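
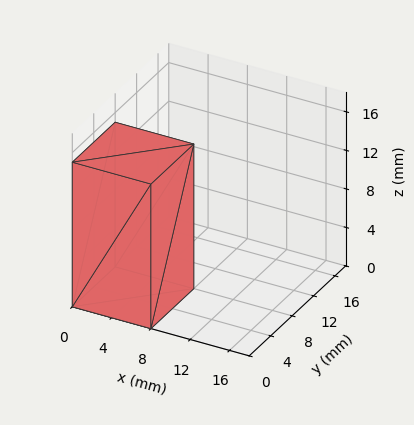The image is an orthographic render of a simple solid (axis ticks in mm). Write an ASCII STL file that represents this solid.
Reading the render: the shape is a rectangular box, roughly 8 × 8 mm footprint and 15 mm tall (dimensions read to the nearest mm from the axis ticks). For the STL, each face is triangulated and given an outward normal.

solid part
  facet normal 0.0000 0.0000 -1.0000
    outer loop
      vertex 8.0 8.0 0.0
      vertex 8.0 0.0 0.0
      vertex 0.0 0.0 0.0
    endloop
  endfacet
  facet normal 0.0000 0.0000 -1.0000
    outer loop
      vertex 0.0 8.0 0.0
      vertex 8.0 8.0 0.0
      vertex 0.0 0.0 0.0
    endloop
  endfacet
  facet normal 0.0000 0.0000 1.0000
    outer loop
      vertex 0.0 0.0 15.0
      vertex 8.0 0.0 15.0
      vertex 8.0 8.0 15.0
    endloop
  endfacet
  facet normal 0.0000 0.0000 1.0000
    outer loop
      vertex 0.0 0.0 15.0
      vertex 8.0 8.0 15.0
      vertex 0.0 8.0 15.0
    endloop
  endfacet
  facet normal 0.0000 -1.0000 0.0000
    outer loop
      vertex 0.0 0.0 0.0
      vertex 8.0 0.0 0.0
      vertex 8.0 0.0 15.0
    endloop
  endfacet
  facet normal 0.0000 -1.0000 0.0000
    outer loop
      vertex 0.0 0.0 0.0
      vertex 8.0 0.0 15.0
      vertex 0.0 0.0 15.0
    endloop
  endfacet
  facet normal 0.0000 1.0000 0.0000
    outer loop
      vertex 8.0 8.0 15.0
      vertex 8.0 8.0 0.0
      vertex 0.0 8.0 0.0
    endloop
  endfacet
  facet normal 0.0000 1.0000 0.0000
    outer loop
      vertex 0.0 8.0 15.0
      vertex 8.0 8.0 15.0
      vertex 0.0 8.0 0.0
    endloop
  endfacet
  facet normal -1.0000 0.0000 0.0000
    outer loop
      vertex 0.0 8.0 15.0
      vertex 0.0 8.0 0.0
      vertex 0.0 0.0 0.0
    endloop
  endfacet
  facet normal -1.0000 0.0000 0.0000
    outer loop
      vertex 0.0 0.0 15.0
      vertex 0.0 8.0 15.0
      vertex 0.0 0.0 0.0
    endloop
  endfacet
  facet normal 1.0000 0.0000 0.0000
    outer loop
      vertex 8.0 0.0 0.0
      vertex 8.0 8.0 0.0
      vertex 8.0 8.0 15.0
    endloop
  endfacet
  facet normal 1.0000 0.0000 0.0000
    outer loop
      vertex 8.0 0.0 0.0
      vertex 8.0 8.0 15.0
      vertex 8.0 0.0 15.0
    endloop
  endfacet
endsolid part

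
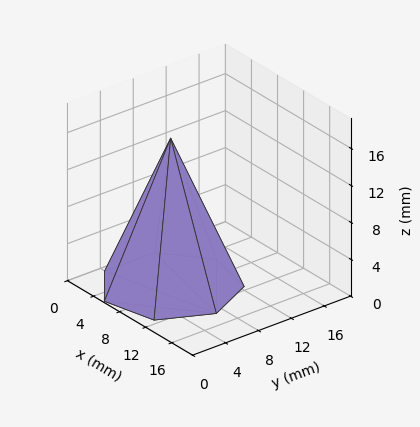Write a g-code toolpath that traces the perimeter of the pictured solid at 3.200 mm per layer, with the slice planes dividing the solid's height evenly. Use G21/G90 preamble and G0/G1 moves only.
Reading the render: the shape is a regular 7-sided pyramid, base circumscribed radius ≈ 7 mm, apex at z ≈ 16 mm (dimensions read to the nearest mm from the axis ticks). For the g-code, the solid's height is divided into equal slices at the stated Δz and each level perimeter traced with G1 moves after a G0 lift.

; perimeter-only toolpath
G21 ; units = mm
G90 ; absolute positioning
G28 ; home
; layer 1
G0 Z3.200
G0 X12.600 Y7.000
G1 X10.491 Y11.378
G1 X5.754 Y12.459
G1 X1.954 Y9.430
G1 X1.954 Y4.570
G1 X5.754 Y1.541
G1 X10.491 Y2.622
G1 X12.600 Y7.000
; layer 2
G0 Z6.400
G0 X11.200 Y7.000
G1 X9.618 Y10.284
G1 X6.065 Y11.094
G1 X3.216 Y8.822
G1 X3.216 Y5.178
G1 X6.065 Y2.906
G1 X9.618 Y3.716
G1 X11.200 Y7.000
; layer 3
G0 Z9.600
G0 X9.800 Y7.000
G1 X8.746 Y9.189
G1 X6.377 Y9.730
G1 X4.477 Y8.215
G1 X4.477 Y5.785
G1 X6.377 Y4.270
G1 X8.746 Y4.811
G1 X9.800 Y7.000
; layer 4
G0 Z12.800
G0 X8.400 Y7.000
G1 X7.873 Y8.095
G1 X6.688 Y8.365
G1 X5.739 Y7.607
G1 X5.739 Y6.393
G1 X6.688 Y5.635
G1 X7.873 Y5.905
G1 X8.400 Y7.000
M2 ; end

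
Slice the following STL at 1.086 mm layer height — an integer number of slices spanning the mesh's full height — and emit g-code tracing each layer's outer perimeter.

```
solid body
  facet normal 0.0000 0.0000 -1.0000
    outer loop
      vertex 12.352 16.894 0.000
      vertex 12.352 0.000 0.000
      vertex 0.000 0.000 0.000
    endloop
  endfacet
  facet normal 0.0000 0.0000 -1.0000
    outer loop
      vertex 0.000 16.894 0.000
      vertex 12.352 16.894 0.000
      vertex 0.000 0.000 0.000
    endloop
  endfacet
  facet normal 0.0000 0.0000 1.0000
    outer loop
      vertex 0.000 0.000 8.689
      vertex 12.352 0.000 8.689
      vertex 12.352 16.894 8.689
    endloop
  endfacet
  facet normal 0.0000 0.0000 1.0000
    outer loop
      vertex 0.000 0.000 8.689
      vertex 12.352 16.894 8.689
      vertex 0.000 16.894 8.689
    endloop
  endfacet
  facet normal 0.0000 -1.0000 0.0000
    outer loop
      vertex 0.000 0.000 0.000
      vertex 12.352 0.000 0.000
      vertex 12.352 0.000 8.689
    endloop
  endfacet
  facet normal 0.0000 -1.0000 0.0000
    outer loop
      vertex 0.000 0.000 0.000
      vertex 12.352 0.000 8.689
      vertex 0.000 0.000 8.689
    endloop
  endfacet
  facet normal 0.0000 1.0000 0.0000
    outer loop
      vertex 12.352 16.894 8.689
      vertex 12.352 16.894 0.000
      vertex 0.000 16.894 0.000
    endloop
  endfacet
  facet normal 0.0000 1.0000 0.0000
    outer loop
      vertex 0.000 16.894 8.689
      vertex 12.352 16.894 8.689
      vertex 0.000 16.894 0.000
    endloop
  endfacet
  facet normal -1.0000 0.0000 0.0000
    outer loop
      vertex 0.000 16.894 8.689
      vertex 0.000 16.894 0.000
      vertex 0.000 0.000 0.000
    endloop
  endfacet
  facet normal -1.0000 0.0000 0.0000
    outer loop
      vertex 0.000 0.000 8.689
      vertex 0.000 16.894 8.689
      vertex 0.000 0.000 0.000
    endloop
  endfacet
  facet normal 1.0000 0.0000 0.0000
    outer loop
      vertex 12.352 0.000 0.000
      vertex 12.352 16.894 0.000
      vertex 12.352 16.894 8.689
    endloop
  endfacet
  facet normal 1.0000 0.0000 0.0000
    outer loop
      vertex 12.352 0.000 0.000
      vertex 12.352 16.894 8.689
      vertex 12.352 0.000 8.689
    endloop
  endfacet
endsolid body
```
; perimeter-only toolpath
G21 ; units = mm
G90 ; absolute positioning
G28 ; home
; layer 1
G0 Z1.086
G0 X0.000 Y0.000
G1 X12.352 Y0.000
G1 X12.352 Y16.894
G1 X0.000 Y16.894
G1 X0.000 Y0.000
; layer 2
G0 Z2.172
G0 X0.000 Y0.000
G1 X12.352 Y0.000
G1 X12.352 Y16.894
G1 X0.000 Y16.894
G1 X0.000 Y0.000
; layer 3
G0 Z3.258
G0 X0.000 Y0.000
G1 X12.352 Y0.000
G1 X12.352 Y16.894
G1 X0.000 Y16.894
G1 X0.000 Y0.000
; layer 4
G0 Z4.345
G0 X0.000 Y0.000
G1 X12.352 Y0.000
G1 X12.352 Y16.894
G1 X0.000 Y16.894
G1 X0.000 Y0.000
; layer 5
G0 Z5.431
G0 X0.000 Y0.000
G1 X12.352 Y0.000
G1 X12.352 Y16.894
G1 X0.000 Y16.894
G1 X0.000 Y0.000
; layer 6
G0 Z6.517
G0 X0.000 Y0.000
G1 X12.352 Y0.000
G1 X12.352 Y16.894
G1 X0.000 Y16.894
G1 X0.000 Y0.000
; layer 7
G0 Z7.603
G0 X0.000 Y0.000
G1 X12.352 Y0.000
G1 X12.352 Y16.894
G1 X0.000 Y16.894
G1 X0.000 Y0.000
; layer 8
G0 Z8.689
G0 X0.000 Y0.000
G1 X12.352 Y0.000
G1 X12.352 Y16.894
G1 X0.000 Y16.894
G1 X0.000 Y0.000
M2 ; end

The solid is a rectangular box, roughly 12.4 × 16.9 mm footprint and 8.69 mm tall. Slicing at Δz = 1.086 mm — 8 equal slices spanning the solid's height, so layer i sits at z = i·h/8 — gives 8 non-empty perimeters. Each is a 4-segment closed polygon; G0 lifts to the layer z and rapids to the start vertex, then G1 traces the edges.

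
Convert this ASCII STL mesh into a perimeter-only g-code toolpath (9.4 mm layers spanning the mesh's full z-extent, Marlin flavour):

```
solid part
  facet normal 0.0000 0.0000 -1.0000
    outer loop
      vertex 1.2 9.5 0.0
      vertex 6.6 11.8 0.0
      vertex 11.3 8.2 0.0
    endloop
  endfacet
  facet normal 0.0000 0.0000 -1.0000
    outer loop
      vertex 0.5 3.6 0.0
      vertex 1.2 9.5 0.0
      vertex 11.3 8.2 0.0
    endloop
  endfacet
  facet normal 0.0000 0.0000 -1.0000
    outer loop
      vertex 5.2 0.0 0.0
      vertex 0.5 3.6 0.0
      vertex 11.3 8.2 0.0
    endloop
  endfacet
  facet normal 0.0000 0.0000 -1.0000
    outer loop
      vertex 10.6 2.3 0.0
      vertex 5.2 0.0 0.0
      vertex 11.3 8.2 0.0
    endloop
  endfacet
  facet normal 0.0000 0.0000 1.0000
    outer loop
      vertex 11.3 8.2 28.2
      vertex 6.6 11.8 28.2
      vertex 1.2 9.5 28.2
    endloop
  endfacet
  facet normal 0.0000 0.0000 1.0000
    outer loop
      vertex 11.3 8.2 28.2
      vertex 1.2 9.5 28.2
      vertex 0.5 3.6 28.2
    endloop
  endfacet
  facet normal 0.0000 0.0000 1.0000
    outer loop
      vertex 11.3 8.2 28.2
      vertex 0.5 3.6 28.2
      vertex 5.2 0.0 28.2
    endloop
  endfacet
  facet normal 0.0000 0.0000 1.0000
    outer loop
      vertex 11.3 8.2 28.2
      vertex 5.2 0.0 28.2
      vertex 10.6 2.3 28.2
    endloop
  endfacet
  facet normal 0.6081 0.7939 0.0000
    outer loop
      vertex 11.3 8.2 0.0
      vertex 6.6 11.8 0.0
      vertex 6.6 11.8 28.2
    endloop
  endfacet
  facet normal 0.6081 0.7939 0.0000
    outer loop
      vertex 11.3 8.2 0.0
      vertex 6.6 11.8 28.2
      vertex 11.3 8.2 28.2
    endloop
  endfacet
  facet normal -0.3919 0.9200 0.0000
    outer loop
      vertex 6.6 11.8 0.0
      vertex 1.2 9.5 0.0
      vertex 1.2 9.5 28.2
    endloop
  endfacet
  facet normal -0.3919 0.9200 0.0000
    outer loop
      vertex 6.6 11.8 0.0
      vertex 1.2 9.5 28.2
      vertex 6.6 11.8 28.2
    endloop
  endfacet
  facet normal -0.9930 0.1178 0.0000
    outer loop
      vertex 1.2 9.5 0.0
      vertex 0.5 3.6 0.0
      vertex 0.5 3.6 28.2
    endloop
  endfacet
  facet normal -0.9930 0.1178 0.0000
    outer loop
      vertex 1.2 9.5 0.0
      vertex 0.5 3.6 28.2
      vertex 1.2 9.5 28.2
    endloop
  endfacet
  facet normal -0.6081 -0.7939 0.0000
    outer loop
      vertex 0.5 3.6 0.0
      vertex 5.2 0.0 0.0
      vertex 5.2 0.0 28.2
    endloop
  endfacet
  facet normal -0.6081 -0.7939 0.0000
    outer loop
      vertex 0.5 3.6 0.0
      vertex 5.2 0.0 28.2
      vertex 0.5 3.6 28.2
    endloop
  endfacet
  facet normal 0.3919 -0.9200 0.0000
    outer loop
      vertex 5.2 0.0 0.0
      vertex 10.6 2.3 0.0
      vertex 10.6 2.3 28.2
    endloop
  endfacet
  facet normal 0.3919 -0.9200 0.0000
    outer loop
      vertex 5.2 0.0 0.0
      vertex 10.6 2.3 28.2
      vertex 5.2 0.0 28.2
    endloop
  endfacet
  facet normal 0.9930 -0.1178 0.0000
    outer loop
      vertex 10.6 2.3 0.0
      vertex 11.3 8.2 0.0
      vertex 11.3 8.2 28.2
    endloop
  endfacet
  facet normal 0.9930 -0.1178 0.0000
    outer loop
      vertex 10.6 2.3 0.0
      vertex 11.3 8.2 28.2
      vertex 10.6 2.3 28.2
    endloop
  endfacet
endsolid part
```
; perimeter-only toolpath
G21 ; units = mm
G90 ; absolute positioning
G28 ; home
; layer 1
G0 Z9.4
G0 X11.3 Y8.2
G1 X6.6 Y11.8
G1 X1.2 Y9.5
G1 X0.5 Y3.6
G1 X5.2 Y0.0
G1 X10.6 Y2.3
G1 X11.3 Y8.2
; layer 2
G0 Z18.8
G0 X11.3 Y8.2
G1 X6.6 Y11.8
G1 X1.2 Y9.5
G1 X0.5 Y3.6
G1 X5.2 Y0.0
G1 X10.6 Y2.3
G1 X11.3 Y8.2
; layer 3
G0 Z28.2
G0 X11.3 Y8.2
G1 X6.6 Y11.8
G1 X1.2 Y9.5
G1 X0.5 Y3.6
G1 X5.2 Y0.0
G1 X10.6 Y2.3
G1 X11.3 Y8.2
M2 ; end

The solid is a regular 6-sided prism (a cylinder approximated with 6 flat sides), circumscribed radius ≈ 5.9 mm, height ≈ 28.2 mm. Slicing at Δz = 9.4 mm — 3 equal slices spanning the solid's height, so layer i sits at z = i·h/3 — gives 3 non-empty perimeters. Each is a 6-segment closed polygon; G0 lifts to the layer z and rapids to the start vertex, then G1 traces the edges.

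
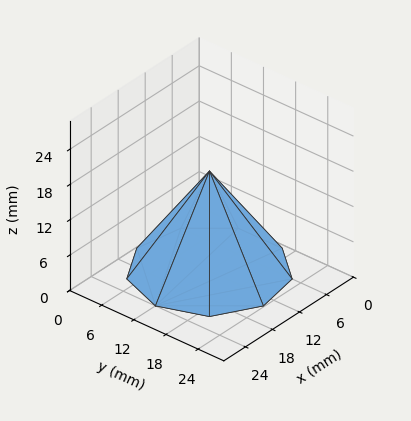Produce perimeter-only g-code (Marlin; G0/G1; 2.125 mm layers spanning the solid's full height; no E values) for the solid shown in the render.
Reading the render: the shape is a regular 9-sided pyramid, base circumscribed radius ≈ 12 mm, apex at z ≈ 17 mm (dimensions read to the nearest mm from the axis ticks). For the g-code, the solid's height is divided into equal slices at the stated Δz and each level perimeter traced with G1 moves after a G0 lift.

; perimeter-only toolpath
G21 ; units = mm
G90 ; absolute positioning
G28 ; home
; layer 1
G0 Z2.125
G0 X22.500 Y12.000
G1 X20.044 Y18.749
G1 X13.823 Y22.341
G1 X6.750 Y21.093
G1 X2.133 Y15.591
G1 X2.133 Y8.409
G1 X6.750 Y2.907
G1 X13.823 Y1.659
G1 X20.044 Y5.251
G1 X22.500 Y12.000
; layer 2
G0 Z4.250
G0 X21.000 Y12.000
G1 X18.895 Y17.785
G1 X13.563 Y20.864
G1 X7.500 Y19.794
G1 X3.543 Y15.078
G1 X3.543 Y8.922
G1 X7.500 Y4.206
G1 X13.563 Y3.136
G1 X18.895 Y6.215
G1 X21.000 Y12.000
; layer 3
G0 Z6.375
G0 X19.500 Y12.000
G1 X17.746 Y16.821
G1 X13.303 Y19.386
G1 X8.250 Y18.495
G1 X4.952 Y14.565
G1 X4.952 Y9.435
G1 X8.250 Y5.505
G1 X13.303 Y4.614
G1 X17.746 Y7.179
G1 X19.500 Y12.000
; layer 4
G0 Z8.500
G0 X18.000 Y12.000
G1 X16.596 Y15.857
G1 X13.042 Y17.909
G1 X9.000 Y17.196
G1 X6.362 Y14.052
G1 X6.362 Y9.948
G1 X9.000 Y6.804
G1 X13.042 Y6.091
G1 X16.596 Y8.143
G1 X18.000 Y12.000
; layer 5
G0 Z10.625
G0 X16.500 Y12.000
G1 X15.447 Y14.892
G1 X12.781 Y16.432
G1 X9.750 Y15.897
G1 X7.771 Y13.539
G1 X7.771 Y10.461
G1 X9.750 Y8.103
G1 X12.781 Y7.568
G1 X15.447 Y9.108
G1 X16.500 Y12.000
; layer 6
G0 Z12.750
G0 X15.000 Y12.000
G1 X14.298 Y13.928
G1 X12.521 Y14.954
G1 X10.500 Y14.598
G1 X9.181 Y13.026
G1 X9.181 Y10.974
G1 X10.500 Y9.402
G1 X12.521 Y9.046
G1 X14.298 Y10.072
G1 X15.000 Y12.000
; layer 7
G0 Z14.875
G0 X13.500 Y12.000
G1 X13.149 Y12.964
G1 X12.261 Y13.477
G1 X11.250 Y13.299
G1 X10.591 Y12.513
G1 X10.591 Y11.487
G1 X11.250 Y10.701
G1 X12.261 Y10.523
G1 X13.149 Y11.036
G1 X13.500 Y12.000
M2 ; end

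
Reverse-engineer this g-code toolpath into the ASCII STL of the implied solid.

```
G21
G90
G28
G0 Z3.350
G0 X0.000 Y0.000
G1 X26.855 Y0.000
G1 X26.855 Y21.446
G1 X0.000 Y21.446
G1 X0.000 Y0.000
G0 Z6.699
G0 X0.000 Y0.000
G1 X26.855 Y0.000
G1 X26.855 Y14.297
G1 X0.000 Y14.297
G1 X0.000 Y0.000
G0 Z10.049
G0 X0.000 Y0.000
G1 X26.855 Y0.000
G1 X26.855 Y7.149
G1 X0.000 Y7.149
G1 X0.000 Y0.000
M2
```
solid part
  facet normal 0.0000 0.0000 -1.0000
    outer loop
      vertex 26.855 28.594 0.000
      vertex 26.855 0.000 0.000
      vertex 0.000 0.000 0.000
    endloop
  endfacet
  facet normal 0.0000 0.0000 -1.0000
    outer loop
      vertex 0.000 28.594 0.000
      vertex 26.855 28.594 0.000
      vertex 0.000 0.000 0.000
    endloop
  endfacet
  facet normal 0.0000 -1.0000 0.0000
    outer loop
      vertex 0.000 0.000 0.000
      vertex 26.855 0.000 0.000
      vertex 26.855 0.000 13.399
    endloop
  endfacet
  facet normal 0.0000 -1.0000 0.0000
    outer loop
      vertex 0.000 0.000 0.000
      vertex 26.855 0.000 13.399
      vertex 0.000 0.000 13.399
    endloop
  endfacet
  facet normal 0.0000 0.4243 0.9055
    outer loop
      vertex 0.000 0.000 13.399
      vertex 26.855 0.000 13.399
      vertex 26.855 28.594 0.000
    endloop
  endfacet
  facet normal 0.0000 0.4243 0.9055
    outer loop
      vertex 0.000 0.000 13.399
      vertex 26.855 28.594 0.000
      vertex 0.000 28.594 0.000
    endloop
  endfacet
  facet normal -1.0000 0.0000 0.0000
    outer loop
      vertex 0.000 0.000 13.399
      vertex 0.000 28.594 0.000
      vertex 0.000 0.000 0.000
    endloop
  endfacet
  facet normal 1.0000 0.0000 0.0000
    outer loop
      vertex 26.855 0.000 0.000
      vertex 26.855 28.594 0.000
      vertex 26.855 0.000 13.399
    endloop
  endfacet
endsolid part

The G0 Z moves step by Δz≈3.350 mm. The G1 loops shrink linearly with z, so the solid tapers from its base footprint up to z≈13.4. Closing with a flat bottom cap and the tapered top and triangulating gives 8 facets — a wedge (ramp): 26.9 × 28.6 mm base, rising to 13.4 mm along the y=0 edge and sloping linearly to z=0 at y=28.6.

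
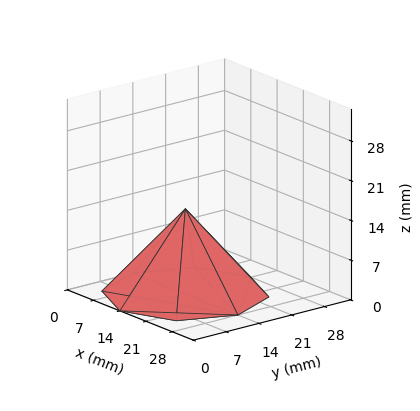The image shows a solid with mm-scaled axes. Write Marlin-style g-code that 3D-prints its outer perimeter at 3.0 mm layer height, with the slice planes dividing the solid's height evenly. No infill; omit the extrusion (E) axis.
Reading the render: the shape is a regular 8-sided pyramid, base circumscribed radius ≈ 14 mm, apex at z ≈ 15 mm (dimensions read to the nearest mm from the axis ticks). For the g-code, the solid's height is divided into equal slices at the stated Δz and each level perimeter traced with G1 moves after a G0 lift.

; perimeter-only toolpath
G21 ; units = mm
G90 ; absolute positioning
G28 ; home
; layer 1
G0 Z3.0
G0 X25.2 Y14.0
G1 X21.9 Y21.9
G1 X14.0 Y25.2
G1 X6.1 Y21.9
G1 X2.8 Y14.0
G1 X6.1 Y6.1
G1 X14.0 Y2.8
G1 X21.9 Y6.1
G1 X25.2 Y14.0
; layer 2
G0 Z6.0
G0 X22.4 Y14.0
G1 X19.9 Y19.9
G1 X14.0 Y22.4
G1 X8.1 Y19.9
G1 X5.6 Y14.0
G1 X8.1 Y8.1
G1 X14.0 Y5.6
G1 X19.9 Y8.1
G1 X22.4 Y14.0
; layer 3
G0 Z9.0
G0 X19.6 Y14.0
G1 X18.0 Y18.0
G1 X14.0 Y19.6
G1 X10.0 Y18.0
G1 X8.4 Y14.0
G1 X10.0 Y10.0
G1 X14.0 Y8.4
G1 X18.0 Y10.0
G1 X19.6 Y14.0
; layer 4
G0 Z12.0
G0 X16.8 Y14.0
G1 X16.0 Y16.0
G1 X14.0 Y16.8
G1 X12.0 Y16.0
G1 X11.2 Y14.0
G1 X12.0 Y12.0
G1 X14.0 Y11.2
G1 X16.0 Y12.0
G1 X16.8 Y14.0
M2 ; end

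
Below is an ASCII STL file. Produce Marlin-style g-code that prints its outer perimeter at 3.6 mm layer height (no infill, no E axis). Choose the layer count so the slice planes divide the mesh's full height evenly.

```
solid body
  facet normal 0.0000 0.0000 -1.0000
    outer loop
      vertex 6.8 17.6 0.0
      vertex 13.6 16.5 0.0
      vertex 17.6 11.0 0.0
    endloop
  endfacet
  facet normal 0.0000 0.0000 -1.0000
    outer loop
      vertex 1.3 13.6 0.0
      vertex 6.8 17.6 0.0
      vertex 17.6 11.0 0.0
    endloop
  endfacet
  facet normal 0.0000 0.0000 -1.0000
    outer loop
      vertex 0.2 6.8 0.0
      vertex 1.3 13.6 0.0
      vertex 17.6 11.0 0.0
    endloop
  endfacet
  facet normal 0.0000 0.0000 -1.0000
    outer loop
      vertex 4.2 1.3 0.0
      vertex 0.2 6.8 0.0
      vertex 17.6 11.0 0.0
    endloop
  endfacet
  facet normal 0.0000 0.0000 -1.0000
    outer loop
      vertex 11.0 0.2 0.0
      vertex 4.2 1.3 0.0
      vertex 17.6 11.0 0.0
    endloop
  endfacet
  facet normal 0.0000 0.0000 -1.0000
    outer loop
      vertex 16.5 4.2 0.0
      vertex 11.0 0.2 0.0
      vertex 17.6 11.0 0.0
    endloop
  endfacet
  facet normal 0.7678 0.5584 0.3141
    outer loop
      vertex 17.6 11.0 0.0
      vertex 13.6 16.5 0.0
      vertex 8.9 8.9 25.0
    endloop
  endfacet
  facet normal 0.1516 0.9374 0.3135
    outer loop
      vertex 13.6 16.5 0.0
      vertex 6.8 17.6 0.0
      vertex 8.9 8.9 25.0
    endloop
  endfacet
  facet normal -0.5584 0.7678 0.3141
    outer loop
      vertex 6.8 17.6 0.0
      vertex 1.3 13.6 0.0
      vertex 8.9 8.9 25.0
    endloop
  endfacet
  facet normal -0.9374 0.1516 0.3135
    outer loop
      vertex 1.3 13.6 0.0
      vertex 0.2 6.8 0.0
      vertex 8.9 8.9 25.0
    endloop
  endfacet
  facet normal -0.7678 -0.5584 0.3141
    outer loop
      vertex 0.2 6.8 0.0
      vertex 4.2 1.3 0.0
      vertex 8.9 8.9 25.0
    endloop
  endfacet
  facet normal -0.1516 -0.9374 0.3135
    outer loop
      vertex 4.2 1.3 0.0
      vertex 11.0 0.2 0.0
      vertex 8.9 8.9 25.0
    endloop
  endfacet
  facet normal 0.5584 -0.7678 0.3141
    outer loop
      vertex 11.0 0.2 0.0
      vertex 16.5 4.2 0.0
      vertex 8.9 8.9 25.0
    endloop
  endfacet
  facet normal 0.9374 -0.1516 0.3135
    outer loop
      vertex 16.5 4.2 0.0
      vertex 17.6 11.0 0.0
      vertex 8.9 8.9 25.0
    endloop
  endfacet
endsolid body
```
; perimeter-only toolpath
G21 ; units = mm
G90 ; absolute positioning
G28 ; home
; layer 1
G0 Z3.6
G0 X16.4 Y10.7
G1 X12.9 Y15.4
G1 X7.1 Y16.4
G1 X2.4 Y12.9
G1 X1.4 Y7.1
G1 X4.9 Y2.4
G1 X10.7 Y1.4
G1 X15.4 Y4.9
G1 X16.4 Y10.7
; layer 2
G0 Z7.1
G0 X15.1 Y10.4
G1 X12.3 Y14.3
G1 X7.4 Y15.1
G1 X3.5 Y12.3
G1 X2.7 Y7.4
G1 X5.5 Y3.5
G1 X10.4 Y2.7
G1 X14.3 Y5.5
G1 X15.1 Y10.4
; layer 3
G0 Z10.7
G0 X13.9 Y10.1
G1 X11.6 Y13.2
G1 X7.7 Y13.9
G1 X4.6 Y11.6
G1 X3.9 Y7.7
G1 X6.2 Y4.6
G1 X10.1 Y3.9
G1 X13.2 Y6.2
G1 X13.9 Y10.1
; layer 4
G0 Z14.3
G0 X12.6 Y9.8
G1 X10.9 Y12.2
G1 X8.0 Y12.6
G1 X5.6 Y10.9
G1 X5.2 Y8.0
G1 X6.9 Y5.6
G1 X9.8 Y5.2
G1 X12.2 Y6.9
G1 X12.6 Y9.8
; layer 5
G0 Z17.9
G0 X11.4 Y9.5
G1 X10.2 Y11.1
G1 X8.3 Y11.4
G1 X6.7 Y10.2
G1 X6.4 Y8.3
G1 X7.6 Y6.7
G1 X9.5 Y6.4
G1 X11.1 Y7.6
G1 X11.4 Y9.5
; layer 6
G0 Z21.4
G0 X10.1 Y9.2
G1 X9.6 Y10.0
G1 X8.6 Y10.1
G1 X7.8 Y9.6
G1 X7.7 Y8.6
G1 X8.2 Y7.8
G1 X9.2 Y7.7
G1 X10.0 Y8.2
G1 X10.1 Y9.2
M2 ; end

The solid is a regular 8-sided pyramid, base circumscribed radius ≈ 8.9 mm, apex at z ≈ 25 mm. Slicing at Δz = 3.6 mm — 7 equal slices spanning the solid's height, so layer i sits at z = i·h/7 — gives 6 non-empty perimeters. Each is a 8-segment closed polygon; G0 lifts to the layer z and rapids to the start vertex, then G1 traces the edges. The cross-section shrinks linearly with z (the slice at the apex is degenerate and omitted).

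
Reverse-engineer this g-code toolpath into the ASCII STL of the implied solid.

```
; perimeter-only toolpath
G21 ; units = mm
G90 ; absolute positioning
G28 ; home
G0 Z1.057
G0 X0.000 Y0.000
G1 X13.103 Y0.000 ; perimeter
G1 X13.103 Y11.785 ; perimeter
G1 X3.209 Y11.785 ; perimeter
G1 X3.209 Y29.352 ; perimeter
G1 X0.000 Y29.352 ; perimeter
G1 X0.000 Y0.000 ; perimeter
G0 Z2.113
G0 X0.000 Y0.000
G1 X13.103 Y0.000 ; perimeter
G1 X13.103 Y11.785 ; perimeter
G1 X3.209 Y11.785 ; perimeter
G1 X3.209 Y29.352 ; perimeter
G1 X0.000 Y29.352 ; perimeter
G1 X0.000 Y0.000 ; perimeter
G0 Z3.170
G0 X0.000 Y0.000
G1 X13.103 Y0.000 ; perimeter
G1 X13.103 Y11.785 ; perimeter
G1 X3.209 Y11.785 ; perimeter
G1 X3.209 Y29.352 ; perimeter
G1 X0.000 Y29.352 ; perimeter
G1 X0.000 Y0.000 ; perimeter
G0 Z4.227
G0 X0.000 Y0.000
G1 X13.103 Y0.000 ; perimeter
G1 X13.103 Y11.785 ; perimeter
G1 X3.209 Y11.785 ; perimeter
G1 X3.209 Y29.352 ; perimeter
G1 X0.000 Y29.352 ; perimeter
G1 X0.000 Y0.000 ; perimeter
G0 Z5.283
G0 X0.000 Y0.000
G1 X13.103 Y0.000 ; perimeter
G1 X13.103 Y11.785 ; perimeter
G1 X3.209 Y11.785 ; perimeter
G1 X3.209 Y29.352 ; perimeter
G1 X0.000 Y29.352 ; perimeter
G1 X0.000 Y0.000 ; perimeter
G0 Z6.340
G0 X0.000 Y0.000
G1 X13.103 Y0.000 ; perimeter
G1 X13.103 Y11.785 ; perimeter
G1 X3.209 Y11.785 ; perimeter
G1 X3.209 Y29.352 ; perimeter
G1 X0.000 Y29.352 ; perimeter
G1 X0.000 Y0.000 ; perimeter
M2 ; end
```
solid part
  facet normal 0.0000 0.0000 -1.0000
    outer loop
      vertex 13.103 11.785 0.000
      vertex 13.103 0.000 0.000
      vertex 0.000 0.000 0.000
    endloop
  endfacet
  facet normal 0.0000 0.0000 -1.0000
    outer loop
      vertex 3.209 11.785 0.000
      vertex 13.103 11.785 0.000
      vertex 0.000 0.000 0.000
    endloop
  endfacet
  facet normal 0.0000 0.0000 -1.0000
    outer loop
      vertex 3.209 29.352 0.000
      vertex 3.209 11.785 0.000
      vertex 0.000 0.000 0.000
    endloop
  endfacet
  facet normal 0.0000 0.0000 -1.0000
    outer loop
      vertex 0.000 29.352 0.000
      vertex 3.209 29.352 0.000
      vertex 0.000 0.000 0.000
    endloop
  endfacet
  facet normal 0.0000 0.0000 1.0000
    outer loop
      vertex 0.000 0.000 6.340
      vertex 13.103 0.000 6.340
      vertex 13.103 11.785 6.340
    endloop
  endfacet
  facet normal 0.0000 0.0000 1.0000
    outer loop
      vertex 0.000 0.000 6.340
      vertex 13.103 11.785 6.340
      vertex 3.209 11.785 6.340
    endloop
  endfacet
  facet normal 0.0000 0.0000 1.0000
    outer loop
      vertex 0.000 0.000 6.340
      vertex 3.209 11.785 6.340
      vertex 3.209 29.352 6.340
    endloop
  endfacet
  facet normal 0.0000 0.0000 1.0000
    outer loop
      vertex 0.000 0.000 6.340
      vertex 3.209 29.352 6.340
      vertex 0.000 29.352 6.340
    endloop
  endfacet
  facet normal 0.0000 -1.0000 0.0000
    outer loop
      vertex 0.000 0.000 0.000
      vertex 13.103 0.000 0.000
      vertex 13.103 0.000 6.340
    endloop
  endfacet
  facet normal 0.0000 -1.0000 0.0000
    outer loop
      vertex 0.000 0.000 0.000
      vertex 13.103 0.000 6.340
      vertex 0.000 0.000 6.340
    endloop
  endfacet
  facet normal 1.0000 0.0000 0.0000
    outer loop
      vertex 13.103 0.000 0.000
      vertex 13.103 11.785 0.000
      vertex 13.103 11.785 6.340
    endloop
  endfacet
  facet normal 1.0000 0.0000 0.0000
    outer loop
      vertex 13.103 0.000 0.000
      vertex 13.103 11.785 6.340
      vertex 13.103 0.000 6.340
    endloop
  endfacet
  facet normal 0.0000 1.0000 0.0000
    outer loop
      vertex 13.103 11.785 0.000
      vertex 3.209 11.785 0.000
      vertex 3.209 11.785 6.340
    endloop
  endfacet
  facet normal 0.0000 1.0000 0.0000
    outer loop
      vertex 13.103 11.785 0.000
      vertex 3.209 11.785 6.340
      vertex 13.103 11.785 6.340
    endloop
  endfacet
  facet normal 1.0000 0.0000 0.0000
    outer loop
      vertex 3.209 11.785 0.000
      vertex 3.209 29.352 0.000
      vertex 3.209 29.352 6.340
    endloop
  endfacet
  facet normal 1.0000 0.0000 0.0000
    outer loop
      vertex 3.209 11.785 0.000
      vertex 3.209 29.352 6.340
      vertex 3.209 11.785 6.340
    endloop
  endfacet
  facet normal 0.0000 1.0000 0.0000
    outer loop
      vertex 3.209 29.352 0.000
      vertex 0.000 29.352 0.000
      vertex 0.000 29.352 6.340
    endloop
  endfacet
  facet normal 0.0000 1.0000 0.0000
    outer loop
      vertex 3.209 29.352 0.000
      vertex 0.000 29.352 6.340
      vertex 3.209 29.352 6.340
    endloop
  endfacet
  facet normal -1.0000 0.0000 0.0000
    outer loop
      vertex 0.000 29.352 0.000
      vertex 0.000 0.000 0.000
      vertex 0.000 0.000 6.340
    endloop
  endfacet
  facet normal -1.0000 0.0000 0.0000
    outer loop
      vertex 0.000 29.352 0.000
      vertex 0.000 0.000 6.340
      vertex 0.000 29.352 6.340
    endloop
  endfacet
endsolid part

The G0 Z moves step by Δz≈1.057 mm. Every layer's G1 loop is the same polygon, so the solid is a straight extrusion of it from z=0 to z≈6.34. Closing with flat bottom and top caps and triangulating gives 20 facets — an L-shaped prism: outer 13.1 × 29.4 mm, arm thicknesses ≈ 11.8 mm (horizontal) and 3.21 mm (vertical), extruded 6.34 mm in z.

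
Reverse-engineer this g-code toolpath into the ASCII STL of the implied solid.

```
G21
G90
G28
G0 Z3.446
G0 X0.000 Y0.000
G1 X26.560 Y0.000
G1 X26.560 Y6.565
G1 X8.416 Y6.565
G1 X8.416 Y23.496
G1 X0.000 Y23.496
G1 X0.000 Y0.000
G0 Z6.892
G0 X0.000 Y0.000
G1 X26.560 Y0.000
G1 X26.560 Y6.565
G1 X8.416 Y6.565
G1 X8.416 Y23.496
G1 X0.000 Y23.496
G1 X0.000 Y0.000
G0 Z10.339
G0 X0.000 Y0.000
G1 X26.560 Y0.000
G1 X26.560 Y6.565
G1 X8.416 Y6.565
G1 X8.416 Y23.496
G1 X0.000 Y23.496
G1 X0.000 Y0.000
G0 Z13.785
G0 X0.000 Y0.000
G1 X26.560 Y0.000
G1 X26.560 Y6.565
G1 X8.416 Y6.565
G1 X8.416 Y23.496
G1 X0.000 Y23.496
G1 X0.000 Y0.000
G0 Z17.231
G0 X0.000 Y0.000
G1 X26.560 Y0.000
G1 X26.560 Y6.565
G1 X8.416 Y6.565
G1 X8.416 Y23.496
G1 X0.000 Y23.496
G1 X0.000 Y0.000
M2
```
solid part
  facet normal 0.0000 0.0000 -1.0000
    outer loop
      vertex 26.560 6.565 0.000
      vertex 26.560 0.000 0.000
      vertex 0.000 0.000 0.000
    endloop
  endfacet
  facet normal 0.0000 0.0000 -1.0000
    outer loop
      vertex 8.416 6.565 0.000
      vertex 26.560 6.565 0.000
      vertex 0.000 0.000 0.000
    endloop
  endfacet
  facet normal 0.0000 0.0000 -1.0000
    outer loop
      vertex 8.416 23.496 0.000
      vertex 8.416 6.565 0.000
      vertex 0.000 0.000 0.000
    endloop
  endfacet
  facet normal 0.0000 0.0000 -1.0000
    outer loop
      vertex 0.000 23.496 0.000
      vertex 8.416 23.496 0.000
      vertex 0.000 0.000 0.000
    endloop
  endfacet
  facet normal 0.0000 0.0000 1.0000
    outer loop
      vertex 0.000 0.000 17.231
      vertex 26.560 0.000 17.231
      vertex 26.560 6.565 17.231
    endloop
  endfacet
  facet normal 0.0000 0.0000 1.0000
    outer loop
      vertex 0.000 0.000 17.231
      vertex 26.560 6.565 17.231
      vertex 8.416 6.565 17.231
    endloop
  endfacet
  facet normal 0.0000 0.0000 1.0000
    outer loop
      vertex 0.000 0.000 17.231
      vertex 8.416 6.565 17.231
      vertex 8.416 23.496 17.231
    endloop
  endfacet
  facet normal 0.0000 0.0000 1.0000
    outer loop
      vertex 0.000 0.000 17.231
      vertex 8.416 23.496 17.231
      vertex 0.000 23.496 17.231
    endloop
  endfacet
  facet normal 0.0000 -1.0000 0.0000
    outer loop
      vertex 0.000 0.000 0.000
      vertex 26.560 0.000 0.000
      vertex 26.560 0.000 17.231
    endloop
  endfacet
  facet normal 0.0000 -1.0000 0.0000
    outer loop
      vertex 0.000 0.000 0.000
      vertex 26.560 0.000 17.231
      vertex 0.000 0.000 17.231
    endloop
  endfacet
  facet normal 1.0000 0.0000 0.0000
    outer loop
      vertex 26.560 0.000 0.000
      vertex 26.560 6.565 0.000
      vertex 26.560 6.565 17.231
    endloop
  endfacet
  facet normal 1.0000 0.0000 0.0000
    outer loop
      vertex 26.560 0.000 0.000
      vertex 26.560 6.565 17.231
      vertex 26.560 0.000 17.231
    endloop
  endfacet
  facet normal 0.0000 1.0000 0.0000
    outer loop
      vertex 26.560 6.565 0.000
      vertex 8.416 6.565 0.000
      vertex 8.416 6.565 17.231
    endloop
  endfacet
  facet normal 0.0000 1.0000 0.0000
    outer loop
      vertex 26.560 6.565 0.000
      vertex 8.416 6.565 17.231
      vertex 26.560 6.565 17.231
    endloop
  endfacet
  facet normal 1.0000 0.0000 0.0000
    outer loop
      vertex 8.416 6.565 0.000
      vertex 8.416 23.496 0.000
      vertex 8.416 23.496 17.231
    endloop
  endfacet
  facet normal 1.0000 0.0000 0.0000
    outer loop
      vertex 8.416 6.565 0.000
      vertex 8.416 23.496 17.231
      vertex 8.416 6.565 17.231
    endloop
  endfacet
  facet normal 0.0000 1.0000 0.0000
    outer loop
      vertex 8.416 23.496 0.000
      vertex 0.000 23.496 0.000
      vertex 0.000 23.496 17.231
    endloop
  endfacet
  facet normal 0.0000 1.0000 0.0000
    outer loop
      vertex 8.416 23.496 0.000
      vertex 0.000 23.496 17.231
      vertex 8.416 23.496 17.231
    endloop
  endfacet
  facet normal -1.0000 0.0000 0.0000
    outer loop
      vertex 0.000 23.496 0.000
      vertex 0.000 0.000 0.000
      vertex 0.000 0.000 17.231
    endloop
  endfacet
  facet normal -1.0000 0.0000 0.0000
    outer loop
      vertex 0.000 23.496 0.000
      vertex 0.000 0.000 17.231
      vertex 0.000 23.496 17.231
    endloop
  endfacet
endsolid part

The G0 Z moves step by Δz≈3.446 mm. Every layer's G1 loop is the same polygon, so the solid is a straight extrusion of it from z=0 to z≈17.2. Closing with flat bottom and top caps and triangulating gives 20 facets — an L-shaped prism: outer 26.6 × 23.5 mm, arm thicknesses ≈ 6.57 mm (horizontal) and 8.42 mm (vertical), extruded 17.2 mm in z.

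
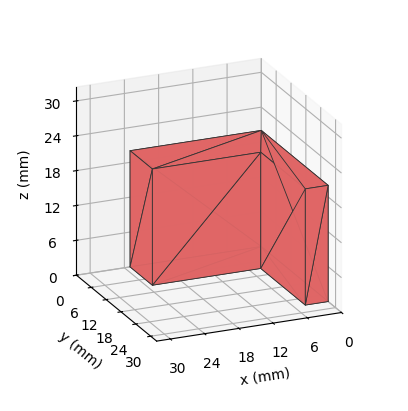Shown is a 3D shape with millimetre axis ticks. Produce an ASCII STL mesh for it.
Reading the render: the shape is an L-shaped prism: outer 23 × 27 mm, arm thicknesses ≈ 9 mm (horizontal) and 4 mm (vertical), extruded 20 mm in z (dimensions read to the nearest mm from the axis ticks). For the STL, each face is triangulated and given an outward normal.

solid part
  facet normal 0.0000 0.0000 -1.0000
    outer loop
      vertex 23.00 9.00 0.00
      vertex 23.00 0.00 0.00
      vertex 0.00 0.00 0.00
    endloop
  endfacet
  facet normal 0.0000 0.0000 -1.0000
    outer loop
      vertex 4.00 9.00 0.00
      vertex 23.00 9.00 0.00
      vertex 0.00 0.00 0.00
    endloop
  endfacet
  facet normal 0.0000 0.0000 -1.0000
    outer loop
      vertex 4.00 27.00 0.00
      vertex 4.00 9.00 0.00
      vertex 0.00 0.00 0.00
    endloop
  endfacet
  facet normal 0.0000 0.0000 -1.0000
    outer loop
      vertex 0.00 27.00 0.00
      vertex 4.00 27.00 0.00
      vertex 0.00 0.00 0.00
    endloop
  endfacet
  facet normal 0.0000 0.0000 1.0000
    outer loop
      vertex 0.00 0.00 20.00
      vertex 23.00 0.00 20.00
      vertex 23.00 9.00 20.00
    endloop
  endfacet
  facet normal 0.0000 0.0000 1.0000
    outer loop
      vertex 0.00 0.00 20.00
      vertex 23.00 9.00 20.00
      vertex 4.00 9.00 20.00
    endloop
  endfacet
  facet normal 0.0000 0.0000 1.0000
    outer loop
      vertex 0.00 0.00 20.00
      vertex 4.00 9.00 20.00
      vertex 4.00 27.00 20.00
    endloop
  endfacet
  facet normal 0.0000 0.0000 1.0000
    outer loop
      vertex 0.00 0.00 20.00
      vertex 4.00 27.00 20.00
      vertex 0.00 27.00 20.00
    endloop
  endfacet
  facet normal 0.0000 -1.0000 0.0000
    outer loop
      vertex 0.00 0.00 0.00
      vertex 23.00 0.00 0.00
      vertex 23.00 0.00 20.00
    endloop
  endfacet
  facet normal 0.0000 -1.0000 0.0000
    outer loop
      vertex 0.00 0.00 0.00
      vertex 23.00 0.00 20.00
      vertex 0.00 0.00 20.00
    endloop
  endfacet
  facet normal 1.0000 0.0000 0.0000
    outer loop
      vertex 23.00 0.00 0.00
      vertex 23.00 9.00 0.00
      vertex 23.00 9.00 20.00
    endloop
  endfacet
  facet normal 1.0000 0.0000 0.0000
    outer loop
      vertex 23.00 0.00 0.00
      vertex 23.00 9.00 20.00
      vertex 23.00 0.00 20.00
    endloop
  endfacet
  facet normal 0.0000 1.0000 0.0000
    outer loop
      vertex 23.00 9.00 0.00
      vertex 4.00 9.00 0.00
      vertex 4.00 9.00 20.00
    endloop
  endfacet
  facet normal 0.0000 1.0000 0.0000
    outer loop
      vertex 23.00 9.00 0.00
      vertex 4.00 9.00 20.00
      vertex 23.00 9.00 20.00
    endloop
  endfacet
  facet normal 1.0000 0.0000 0.0000
    outer loop
      vertex 4.00 9.00 0.00
      vertex 4.00 27.00 0.00
      vertex 4.00 27.00 20.00
    endloop
  endfacet
  facet normal 1.0000 0.0000 0.0000
    outer loop
      vertex 4.00 9.00 0.00
      vertex 4.00 27.00 20.00
      vertex 4.00 9.00 20.00
    endloop
  endfacet
  facet normal 0.0000 1.0000 0.0000
    outer loop
      vertex 4.00 27.00 0.00
      vertex 0.00 27.00 0.00
      vertex 0.00 27.00 20.00
    endloop
  endfacet
  facet normal 0.0000 1.0000 0.0000
    outer loop
      vertex 4.00 27.00 0.00
      vertex 0.00 27.00 20.00
      vertex 4.00 27.00 20.00
    endloop
  endfacet
  facet normal -1.0000 0.0000 0.0000
    outer loop
      vertex 0.00 27.00 0.00
      vertex 0.00 0.00 0.00
      vertex 0.00 0.00 20.00
    endloop
  endfacet
  facet normal -1.0000 0.0000 0.0000
    outer loop
      vertex 0.00 27.00 0.00
      vertex 0.00 0.00 20.00
      vertex 0.00 27.00 20.00
    endloop
  endfacet
endsolid part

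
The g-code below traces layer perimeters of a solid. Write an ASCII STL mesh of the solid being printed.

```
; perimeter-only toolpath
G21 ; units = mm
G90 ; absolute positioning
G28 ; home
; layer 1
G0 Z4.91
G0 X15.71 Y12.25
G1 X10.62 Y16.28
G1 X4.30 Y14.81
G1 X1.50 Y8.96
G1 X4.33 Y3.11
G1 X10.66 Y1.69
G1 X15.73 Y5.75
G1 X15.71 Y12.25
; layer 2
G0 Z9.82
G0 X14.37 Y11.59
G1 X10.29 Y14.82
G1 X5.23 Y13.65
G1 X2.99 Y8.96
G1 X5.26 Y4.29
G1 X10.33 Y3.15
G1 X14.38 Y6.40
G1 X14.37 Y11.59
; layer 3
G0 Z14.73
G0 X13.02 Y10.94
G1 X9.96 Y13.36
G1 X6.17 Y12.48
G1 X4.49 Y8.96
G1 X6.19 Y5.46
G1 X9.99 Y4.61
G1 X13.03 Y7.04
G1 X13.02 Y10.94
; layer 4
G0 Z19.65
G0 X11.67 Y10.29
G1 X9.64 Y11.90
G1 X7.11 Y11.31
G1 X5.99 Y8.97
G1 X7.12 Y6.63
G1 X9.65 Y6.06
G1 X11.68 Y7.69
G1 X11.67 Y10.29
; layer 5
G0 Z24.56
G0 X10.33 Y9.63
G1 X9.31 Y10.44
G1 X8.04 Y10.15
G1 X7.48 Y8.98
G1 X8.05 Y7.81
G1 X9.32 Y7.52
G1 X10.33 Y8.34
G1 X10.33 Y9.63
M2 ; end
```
solid part
  facet normal 0.0000 0.0000 -1.0000
    outer loop
      vertex 3.36 15.98 0.00
      vertex 10.95 17.74 0.00
      vertex 17.06 12.90 0.00
    endloop
  endfacet
  facet normal 0.0000 0.0000 -1.0000
    outer loop
      vertex 0.00 8.95 0.00
      vertex 3.36 15.98 0.00
      vertex 17.06 12.90 0.00
    endloop
  endfacet
  facet normal 0.0000 0.0000 -1.0000
    outer loop
      vertex 3.40 1.94 0.00
      vertex 0.00 8.95 0.00
      vertex 17.06 12.90 0.00
    endloop
  endfacet
  facet normal 0.0000 0.0000 -1.0000
    outer loop
      vertex 11.00 0.23 0.00
      vertex 3.40 1.94 0.00
      vertex 17.06 12.90 0.00
    endloop
  endfacet
  facet normal 0.0000 0.0000 -1.0000
    outer loop
      vertex 17.08 5.11 0.00
      vertex 11.00 0.23 0.00
      vertex 17.06 12.90 0.00
    endloop
  endfacet
  facet normal 0.5988 0.7559 0.2647
    outer loop
      vertex 17.06 12.90 0.00
      vertex 10.95 17.74 0.00
      vertex 8.98 8.98 29.47
    endloop
  endfacet
  facet normal -0.2178 0.9394 0.2647
    outer loop
      vertex 10.95 17.74 0.00
      vertex 3.36 15.98 0.00
      vertex 8.98 8.98 29.47
    endloop
  endfacet
  facet normal -0.8701 0.4158 0.2647
    outer loop
      vertex 3.36 15.98 0.00
      vertex 0.00 8.95 0.00
      vertex 8.98 8.98 29.47
    endloop
  endfacet
  facet normal -0.8676 -0.4208 0.2648
    outer loop
      vertex 0.00 8.95 0.00
      vertex 3.40 1.94 0.00
      vertex 8.98 8.98 29.47
    endloop
  endfacet
  facet normal -0.2117 -0.9408 0.2648
    outer loop
      vertex 3.40 1.94 0.00
      vertex 11.00 0.23 0.00
      vertex 8.98 8.98 29.47
    endloop
  endfacet
  facet normal 0.6036 -0.7521 0.2647
    outer loop
      vertex 11.00 0.23 0.00
      vertex 17.08 5.11 0.00
      vertex 8.98 8.98 29.47
    endloop
  endfacet
  facet normal 0.9643 0.0025 0.2647
    outer loop
      vertex 17.08 5.11 0.00
      vertex 17.06 12.90 0.00
      vertex 8.98 8.98 29.47
    endloop
  endfacet
endsolid part

The G0 Z moves step by Δz≈4.91 mm. The G1 loops shrink linearly with z, so the solid tapers from its base footprint up to z≈29.5. Closing with a flat bottom cap and the tapered top and triangulating gives 12 facets — a regular 7-sided pyramid, base circumscribed radius ≈ 8.98 mm, apex at z ≈ 29.5 mm.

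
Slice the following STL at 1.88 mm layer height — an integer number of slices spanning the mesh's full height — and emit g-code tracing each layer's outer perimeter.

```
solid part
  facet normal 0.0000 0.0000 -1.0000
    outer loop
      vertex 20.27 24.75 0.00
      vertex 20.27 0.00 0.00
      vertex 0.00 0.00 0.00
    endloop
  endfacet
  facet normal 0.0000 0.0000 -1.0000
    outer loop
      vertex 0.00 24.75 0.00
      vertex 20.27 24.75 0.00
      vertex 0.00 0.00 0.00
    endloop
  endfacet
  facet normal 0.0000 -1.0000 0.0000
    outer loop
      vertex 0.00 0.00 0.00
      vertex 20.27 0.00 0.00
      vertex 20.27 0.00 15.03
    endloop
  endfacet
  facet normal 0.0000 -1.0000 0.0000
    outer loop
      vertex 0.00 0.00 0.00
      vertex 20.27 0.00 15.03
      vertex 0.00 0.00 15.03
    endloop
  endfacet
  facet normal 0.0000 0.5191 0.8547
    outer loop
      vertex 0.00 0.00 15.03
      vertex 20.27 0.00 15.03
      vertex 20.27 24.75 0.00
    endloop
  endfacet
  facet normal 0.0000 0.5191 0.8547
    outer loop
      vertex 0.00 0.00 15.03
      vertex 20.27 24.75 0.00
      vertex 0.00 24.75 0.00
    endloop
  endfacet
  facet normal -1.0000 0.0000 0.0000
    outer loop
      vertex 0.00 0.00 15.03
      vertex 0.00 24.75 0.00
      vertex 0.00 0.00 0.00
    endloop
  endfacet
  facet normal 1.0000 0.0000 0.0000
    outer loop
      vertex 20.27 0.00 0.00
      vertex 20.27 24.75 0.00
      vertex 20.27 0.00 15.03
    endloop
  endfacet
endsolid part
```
; perimeter-only toolpath
G21 ; units = mm
G90 ; absolute positioning
G28 ; home
; layer 1
G0 Z1.88
G0 X0.00 Y0.00
G1 X20.27 Y0.00
G1 X20.27 Y21.66
G1 X0.00 Y21.66
G1 X0.00 Y0.00
; layer 2
G0 Z3.76
G0 X0.00 Y0.00
G1 X20.27 Y0.00
G1 X20.27 Y18.56
G1 X0.00 Y18.56
G1 X0.00 Y0.00
; layer 3
G0 Z5.64
G0 X0.00 Y0.00
G1 X20.27 Y0.00
G1 X20.27 Y15.47
G1 X0.00 Y15.47
G1 X0.00 Y0.00
; layer 4
G0 Z7.51
G0 X0.00 Y0.00
G1 X20.27 Y0.00
G1 X20.27 Y12.38
G1 X0.00 Y12.38
G1 X0.00 Y0.00
; layer 5
G0 Z9.39
G0 X0.00 Y0.00
G1 X20.27 Y0.00
G1 X20.27 Y9.28
G1 X0.00 Y9.28
G1 X0.00 Y0.00
; layer 6
G0 Z11.27
G0 X0.00 Y0.00
G1 X20.27 Y0.00
G1 X20.27 Y6.19
G1 X0.00 Y6.19
G1 X0.00 Y0.00
; layer 7
G0 Z13.15
G0 X0.00 Y0.00
G1 X20.27 Y0.00
G1 X20.27 Y3.09
G1 X0.00 Y3.09
G1 X0.00 Y0.00
M2 ; end

The solid is a wedge (ramp): 20.3 × 24.8 mm base, rising to 15 mm along the y=0 edge and sloping linearly to z=0 at y=24.8. Slicing at Δz = 1.88 mm — 8 equal slices spanning the solid's height, so layer i sits at z = i·h/8 — gives 7 non-empty perimeters. Each is a 4-segment closed polygon; G0 lifts to the layer z and rapids to the start vertex, then G1 traces the edges. The cross-section shrinks linearly with z (the slice at the apex is degenerate and omitted).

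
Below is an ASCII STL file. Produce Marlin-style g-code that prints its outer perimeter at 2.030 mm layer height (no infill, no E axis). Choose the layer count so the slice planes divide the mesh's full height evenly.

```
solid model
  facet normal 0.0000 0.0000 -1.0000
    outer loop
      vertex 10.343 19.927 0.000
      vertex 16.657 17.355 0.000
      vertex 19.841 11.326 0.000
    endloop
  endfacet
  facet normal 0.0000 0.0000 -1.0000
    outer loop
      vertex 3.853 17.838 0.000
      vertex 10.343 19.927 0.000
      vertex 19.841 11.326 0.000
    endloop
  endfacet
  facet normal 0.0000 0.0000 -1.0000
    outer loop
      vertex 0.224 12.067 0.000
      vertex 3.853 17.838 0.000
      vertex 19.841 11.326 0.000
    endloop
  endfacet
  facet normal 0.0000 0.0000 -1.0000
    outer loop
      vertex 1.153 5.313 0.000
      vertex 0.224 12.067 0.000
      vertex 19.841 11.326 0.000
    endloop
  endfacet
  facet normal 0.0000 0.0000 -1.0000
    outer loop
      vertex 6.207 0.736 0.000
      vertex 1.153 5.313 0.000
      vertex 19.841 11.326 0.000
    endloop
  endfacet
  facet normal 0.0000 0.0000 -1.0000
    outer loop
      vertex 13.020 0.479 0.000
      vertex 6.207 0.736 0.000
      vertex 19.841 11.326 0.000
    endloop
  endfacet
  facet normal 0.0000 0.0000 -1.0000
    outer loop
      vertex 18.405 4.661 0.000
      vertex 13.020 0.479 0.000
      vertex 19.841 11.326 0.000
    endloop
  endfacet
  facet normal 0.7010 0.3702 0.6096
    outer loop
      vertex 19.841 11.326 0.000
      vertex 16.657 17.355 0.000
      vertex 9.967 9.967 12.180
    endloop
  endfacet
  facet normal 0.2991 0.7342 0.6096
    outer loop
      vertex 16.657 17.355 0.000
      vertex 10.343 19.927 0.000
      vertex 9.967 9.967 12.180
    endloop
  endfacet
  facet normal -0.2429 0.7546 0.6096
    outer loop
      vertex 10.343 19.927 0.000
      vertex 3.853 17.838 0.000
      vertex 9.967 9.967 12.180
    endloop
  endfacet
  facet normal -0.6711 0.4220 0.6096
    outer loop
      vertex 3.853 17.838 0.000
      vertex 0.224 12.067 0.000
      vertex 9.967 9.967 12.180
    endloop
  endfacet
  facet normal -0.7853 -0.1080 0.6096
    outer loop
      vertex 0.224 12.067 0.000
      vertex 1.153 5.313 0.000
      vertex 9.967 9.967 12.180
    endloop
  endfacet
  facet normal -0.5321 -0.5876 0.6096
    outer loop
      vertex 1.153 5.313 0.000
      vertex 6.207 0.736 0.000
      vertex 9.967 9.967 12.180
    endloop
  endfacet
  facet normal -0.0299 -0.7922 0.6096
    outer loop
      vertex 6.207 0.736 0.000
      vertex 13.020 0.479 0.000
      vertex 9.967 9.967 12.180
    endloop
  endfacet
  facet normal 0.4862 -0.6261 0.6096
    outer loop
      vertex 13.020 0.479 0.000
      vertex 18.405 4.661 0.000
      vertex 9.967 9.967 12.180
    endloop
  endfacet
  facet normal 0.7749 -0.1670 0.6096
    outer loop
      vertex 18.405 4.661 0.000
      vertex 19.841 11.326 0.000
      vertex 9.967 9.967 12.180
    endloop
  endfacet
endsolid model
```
; perimeter-only toolpath
G21 ; units = mm
G90 ; absolute positioning
G28 ; home
; layer 1
G0 Z2.030
G0 X18.195 Y11.100
G1 X15.542 Y16.124
G1 X10.280 Y18.267
G1 X4.872 Y16.526
G1 X1.848 Y11.717
G1 X2.622 Y6.089
G1 X6.834 Y2.274
G1 X12.511 Y2.060
G1 X16.999 Y5.545
G1 X18.195 Y11.100
; layer 2
G0 Z4.060
G0 X16.550 Y10.873
G1 X14.427 Y14.892
G1 X10.218 Y16.607
G1 X5.891 Y15.214
G1 X3.472 Y11.367
G1 X4.091 Y6.864
G1 X7.460 Y3.813
G1 X12.002 Y3.642
G1 X15.592 Y6.430
G1 X16.550 Y10.873
; layer 3
G0 Z6.090
G0 X14.904 Y10.646
G1 X13.312 Y13.661
G1 X10.155 Y14.947
G1 X6.910 Y13.902
G1 X5.096 Y11.017
G1 X5.560 Y7.640
G1 X8.087 Y5.352
G1 X11.494 Y5.223
G1 X14.186 Y7.314
G1 X14.904 Y10.646
; layer 4
G0 Z8.120
G0 X13.258 Y10.420
G1 X12.197 Y12.430
G1 X10.092 Y13.287
G1 X7.929 Y12.591
G1 X6.719 Y10.667
G1 X7.029 Y8.416
G1 X8.714 Y6.890
G1 X10.985 Y6.804
G1 X12.780 Y8.198
G1 X13.258 Y10.420
; layer 5
G0 Z10.150
G0 X11.613 Y10.194
G1 X11.082 Y11.198
G1 X10.030 Y11.627
G1 X8.948 Y11.279
G1 X8.343 Y10.317
G1 X8.498 Y9.191
G1 X9.340 Y8.428
G1 X10.476 Y8.386
G1 X11.373 Y9.083
G1 X11.613 Y10.194
M2 ; end

The solid is a regular 9-sided pyramid, base circumscribed radius ≈ 9.97 mm, apex at z ≈ 12.2 mm. Slicing at Δz = 2.030 mm — 6 equal slices spanning the solid's height, so layer i sits at z = i·h/6 — gives 5 non-empty perimeters. Each is a 9-segment closed polygon; G0 lifts to the layer z and rapids to the start vertex, then G1 traces the edges. The cross-section shrinks linearly with z (the slice at the apex is degenerate and omitted).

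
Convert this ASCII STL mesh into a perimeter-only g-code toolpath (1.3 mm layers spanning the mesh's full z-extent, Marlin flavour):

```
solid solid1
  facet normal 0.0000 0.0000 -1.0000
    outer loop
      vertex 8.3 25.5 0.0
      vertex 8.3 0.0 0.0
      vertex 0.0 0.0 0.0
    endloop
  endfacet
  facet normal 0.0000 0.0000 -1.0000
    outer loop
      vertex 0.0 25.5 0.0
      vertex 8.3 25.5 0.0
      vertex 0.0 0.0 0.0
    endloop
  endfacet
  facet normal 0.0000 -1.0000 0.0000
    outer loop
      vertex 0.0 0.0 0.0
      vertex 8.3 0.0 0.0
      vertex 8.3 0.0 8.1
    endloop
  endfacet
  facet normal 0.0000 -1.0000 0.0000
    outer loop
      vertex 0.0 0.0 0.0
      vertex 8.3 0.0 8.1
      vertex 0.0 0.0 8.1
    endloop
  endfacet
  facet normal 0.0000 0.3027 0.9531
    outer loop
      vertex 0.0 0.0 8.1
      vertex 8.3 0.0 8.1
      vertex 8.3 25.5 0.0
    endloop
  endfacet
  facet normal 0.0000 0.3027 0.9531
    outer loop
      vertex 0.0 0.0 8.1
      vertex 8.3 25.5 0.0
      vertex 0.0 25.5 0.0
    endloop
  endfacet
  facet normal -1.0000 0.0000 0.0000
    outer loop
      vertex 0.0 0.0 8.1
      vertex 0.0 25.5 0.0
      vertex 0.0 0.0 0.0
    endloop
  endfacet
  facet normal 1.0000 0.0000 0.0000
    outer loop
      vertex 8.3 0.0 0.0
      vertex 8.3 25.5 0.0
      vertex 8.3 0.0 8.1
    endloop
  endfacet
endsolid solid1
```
; perimeter-only toolpath
G21 ; units = mm
G90 ; absolute positioning
G28 ; home
; layer 1
G0 Z1.3
G0 X0.0 Y0.0
G1 X8.3 Y0.0
G1 X8.3 Y21.2
G1 X0.0 Y21.2
G1 X0.0 Y0.0
; layer 2
G0 Z2.7
G0 X0.0 Y0.0
G1 X8.3 Y0.0
G1 X8.3 Y17.0
G1 X0.0 Y17.0
G1 X0.0 Y0.0
; layer 3
G0 Z4.0
G0 X0.0 Y0.0
G1 X8.3 Y0.0
G1 X8.3 Y12.8
G1 X0.0 Y12.8
G1 X0.0 Y0.0
; layer 4
G0 Z5.4
G0 X0.0 Y0.0
G1 X8.3 Y0.0
G1 X8.3 Y8.5
G1 X0.0 Y8.5
G1 X0.0 Y0.0
; layer 5
G0 Z6.7
G0 X0.0 Y0.0
G1 X8.3 Y0.0
G1 X8.3 Y4.3
G1 X0.0 Y4.3
G1 X0.0 Y0.0
M2 ; end

The solid is a wedge (ramp): 8.3 × 25.5 mm base, rising to 8.1 mm along the y=0 edge and sloping linearly to z=0 at y=25.5. Slicing at Δz = 1.3 mm — 6 equal slices spanning the solid's height, so layer i sits at z = i·h/6 — gives 5 non-empty perimeters. Each is a 4-segment closed polygon; G0 lifts to the layer z and rapids to the start vertex, then G1 traces the edges. The cross-section shrinks linearly with z (the slice at the apex is degenerate and omitted).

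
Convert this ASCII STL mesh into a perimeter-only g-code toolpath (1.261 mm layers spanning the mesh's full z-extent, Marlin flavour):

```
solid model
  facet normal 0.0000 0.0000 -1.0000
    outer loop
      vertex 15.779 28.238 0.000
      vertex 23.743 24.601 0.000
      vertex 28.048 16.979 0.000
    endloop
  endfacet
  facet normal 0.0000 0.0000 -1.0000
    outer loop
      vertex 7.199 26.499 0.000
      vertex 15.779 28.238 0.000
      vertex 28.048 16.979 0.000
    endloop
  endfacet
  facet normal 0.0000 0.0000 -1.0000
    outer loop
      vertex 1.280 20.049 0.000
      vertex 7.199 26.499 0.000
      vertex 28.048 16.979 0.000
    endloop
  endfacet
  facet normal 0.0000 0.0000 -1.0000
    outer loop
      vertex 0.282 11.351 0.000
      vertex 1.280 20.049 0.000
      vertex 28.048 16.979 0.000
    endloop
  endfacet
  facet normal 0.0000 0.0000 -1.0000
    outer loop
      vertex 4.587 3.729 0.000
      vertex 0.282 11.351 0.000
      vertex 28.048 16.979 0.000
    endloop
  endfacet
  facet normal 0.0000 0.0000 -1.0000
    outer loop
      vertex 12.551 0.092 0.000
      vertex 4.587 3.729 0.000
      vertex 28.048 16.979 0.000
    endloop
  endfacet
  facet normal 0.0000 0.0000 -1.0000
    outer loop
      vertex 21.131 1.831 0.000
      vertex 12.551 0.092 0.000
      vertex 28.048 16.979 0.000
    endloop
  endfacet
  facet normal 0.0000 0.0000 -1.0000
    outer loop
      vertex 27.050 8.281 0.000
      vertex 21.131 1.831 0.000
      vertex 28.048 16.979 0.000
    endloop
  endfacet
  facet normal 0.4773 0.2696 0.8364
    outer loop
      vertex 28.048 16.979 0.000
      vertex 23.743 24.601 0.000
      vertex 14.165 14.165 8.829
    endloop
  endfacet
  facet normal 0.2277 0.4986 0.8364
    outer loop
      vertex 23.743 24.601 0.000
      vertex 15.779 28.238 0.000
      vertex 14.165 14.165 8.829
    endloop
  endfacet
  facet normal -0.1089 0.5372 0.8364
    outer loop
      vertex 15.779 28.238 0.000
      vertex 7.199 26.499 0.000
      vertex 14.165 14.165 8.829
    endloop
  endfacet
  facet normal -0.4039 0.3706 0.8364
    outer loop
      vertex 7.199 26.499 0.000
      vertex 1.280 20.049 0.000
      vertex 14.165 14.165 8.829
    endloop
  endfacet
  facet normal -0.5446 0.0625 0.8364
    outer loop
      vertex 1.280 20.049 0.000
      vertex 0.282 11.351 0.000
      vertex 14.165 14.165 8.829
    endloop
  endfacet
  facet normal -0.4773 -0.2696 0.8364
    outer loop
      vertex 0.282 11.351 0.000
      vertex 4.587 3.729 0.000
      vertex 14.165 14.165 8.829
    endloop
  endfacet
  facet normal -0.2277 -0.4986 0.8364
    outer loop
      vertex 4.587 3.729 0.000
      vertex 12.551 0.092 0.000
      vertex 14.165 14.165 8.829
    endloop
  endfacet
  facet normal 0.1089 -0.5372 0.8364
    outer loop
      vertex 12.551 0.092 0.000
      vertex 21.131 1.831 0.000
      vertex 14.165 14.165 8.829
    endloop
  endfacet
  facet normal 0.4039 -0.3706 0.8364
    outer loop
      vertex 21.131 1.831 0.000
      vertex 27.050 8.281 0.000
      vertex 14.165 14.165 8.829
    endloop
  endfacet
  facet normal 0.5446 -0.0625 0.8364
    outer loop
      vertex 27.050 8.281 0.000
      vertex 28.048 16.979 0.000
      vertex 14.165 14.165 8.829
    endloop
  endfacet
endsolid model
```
; perimeter-only toolpath
G21 ; units = mm
G90 ; absolute positioning
G28 ; home
; layer 1
G0 Z1.261
G0 X26.065 Y16.577
G1 X22.375 Y23.110
G1 X15.548 Y26.228
G1 X8.194 Y24.737
G1 X3.121 Y19.208
G1 X2.265 Y11.753
G1 X5.955 Y5.220
G1 X12.782 Y2.102
G1 X20.136 Y3.593
G1 X25.209 Y9.122
G1 X26.065 Y16.577
; layer 2
G0 Z2.523
G0 X24.081 Y16.175
G1 X21.006 Y21.619
G1 X15.318 Y24.217
G1 X9.189 Y22.975
G1 X4.961 Y18.368
G1 X4.249 Y12.155
G1 X7.324 Y6.711
G1 X13.012 Y4.113
G1 X19.141 Y5.355
G1 X23.369 Y9.962
G1 X24.081 Y16.175
; layer 3
G0 Z3.784
G0 X22.098 Y15.773
G1 X19.638 Y20.128
G1 X15.087 Y22.207
G1 X10.184 Y21.213
G1 X6.802 Y17.527
G1 X6.232 Y12.557
G1 X8.692 Y8.202
G1 X13.243 Y6.123
G1 X18.146 Y7.117
G1 X21.528 Y10.803
G1 X22.098 Y15.773
; layer 4
G0 Z5.045
G0 X20.115 Y15.371
G1 X18.270 Y18.638
G1 X14.857 Y20.196
G1 X11.180 Y19.451
G1 X8.643 Y16.687
G1 X8.215 Y12.959
G1 X10.060 Y9.692
G1 X13.473 Y8.134
G1 X17.150 Y8.879
G1 X19.687 Y11.643
G1 X20.115 Y15.371
; layer 5
G0 Z6.306
G0 X18.132 Y14.969
G1 X16.902 Y17.147
G1 X14.626 Y18.186
G1 X12.175 Y17.689
G1 X10.484 Y15.846
G1 X10.198 Y13.361
G1 X11.428 Y11.183
G1 X13.704 Y10.144
G1 X16.155 Y10.641
G1 X17.846 Y12.484
G1 X18.132 Y14.969
; layer 6
G0 Z7.568
G0 X16.148 Y14.567
G1 X15.533 Y15.656
G1 X14.396 Y16.175
G1 X13.170 Y15.927
G1 X12.324 Y15.006
G1 X12.182 Y13.763
G1 X12.797 Y12.674
G1 X13.934 Y12.155
G1 X15.160 Y12.403
G1 X16.006 Y13.324
G1 X16.148 Y14.567
M2 ; end

The solid is a regular 10-sided pyramid, base circumscribed radius ≈ 14.2 mm, apex at z ≈ 8.83 mm. Slicing at Δz = 1.261 mm — 7 equal slices spanning the solid's height, so layer i sits at z = i·h/7 — gives 6 non-empty perimeters. Each is a 10-segment closed polygon; G0 lifts to the layer z and rapids to the start vertex, then G1 traces the edges. The cross-section shrinks linearly with z (the slice at the apex is degenerate and omitted).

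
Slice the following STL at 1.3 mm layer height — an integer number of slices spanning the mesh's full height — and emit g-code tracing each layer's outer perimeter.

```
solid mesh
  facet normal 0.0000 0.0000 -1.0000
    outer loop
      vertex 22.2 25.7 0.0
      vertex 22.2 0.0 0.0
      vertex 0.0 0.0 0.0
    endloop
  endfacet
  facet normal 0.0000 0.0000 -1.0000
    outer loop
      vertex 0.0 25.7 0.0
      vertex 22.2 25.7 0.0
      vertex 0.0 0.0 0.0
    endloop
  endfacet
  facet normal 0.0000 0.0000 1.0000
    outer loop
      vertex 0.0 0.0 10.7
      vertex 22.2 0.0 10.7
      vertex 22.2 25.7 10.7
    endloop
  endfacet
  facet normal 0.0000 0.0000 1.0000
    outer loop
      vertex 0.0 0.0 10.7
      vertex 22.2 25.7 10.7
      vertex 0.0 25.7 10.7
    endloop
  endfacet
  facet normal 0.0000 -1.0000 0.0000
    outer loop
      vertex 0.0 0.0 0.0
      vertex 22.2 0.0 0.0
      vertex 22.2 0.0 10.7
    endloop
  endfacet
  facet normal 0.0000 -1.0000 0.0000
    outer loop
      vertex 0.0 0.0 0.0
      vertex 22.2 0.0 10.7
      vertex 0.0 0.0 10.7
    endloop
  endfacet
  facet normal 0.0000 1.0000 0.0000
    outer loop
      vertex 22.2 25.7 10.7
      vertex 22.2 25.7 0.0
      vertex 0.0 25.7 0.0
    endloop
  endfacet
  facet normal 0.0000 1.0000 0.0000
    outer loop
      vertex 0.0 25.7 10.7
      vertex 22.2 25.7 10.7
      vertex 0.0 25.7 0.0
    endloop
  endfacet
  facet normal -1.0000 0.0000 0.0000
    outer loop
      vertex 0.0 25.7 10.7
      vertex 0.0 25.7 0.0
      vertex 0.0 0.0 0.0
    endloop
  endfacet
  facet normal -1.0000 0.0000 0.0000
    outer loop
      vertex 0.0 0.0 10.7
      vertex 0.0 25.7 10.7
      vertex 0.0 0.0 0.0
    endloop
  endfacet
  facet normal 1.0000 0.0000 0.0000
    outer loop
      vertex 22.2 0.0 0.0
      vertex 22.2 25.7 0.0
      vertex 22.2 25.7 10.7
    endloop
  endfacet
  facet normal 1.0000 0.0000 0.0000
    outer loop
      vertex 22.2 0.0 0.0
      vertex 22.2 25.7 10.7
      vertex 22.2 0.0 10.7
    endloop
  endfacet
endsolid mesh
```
; perimeter-only toolpath
G21 ; units = mm
G90 ; absolute positioning
G28 ; home
; layer 1
G0 Z1.3
G0 X0.0 Y0.0
G1 X22.2 Y0.0
G1 X22.2 Y25.7
G1 X0.0 Y25.7
G1 X0.0 Y0.0
; layer 2
G0 Z2.7
G0 X0.0 Y0.0
G1 X22.2 Y0.0
G1 X22.2 Y25.7
G1 X0.0 Y25.7
G1 X0.0 Y0.0
; layer 3
G0 Z4.0
G0 X0.0 Y0.0
G1 X22.2 Y0.0
G1 X22.2 Y25.7
G1 X0.0 Y25.7
G1 X0.0 Y0.0
; layer 4
G0 Z5.3
G0 X0.0 Y0.0
G1 X22.2 Y0.0
G1 X22.2 Y25.7
G1 X0.0 Y25.7
G1 X0.0 Y0.0
; layer 5
G0 Z6.7
G0 X0.0 Y0.0
G1 X22.2 Y0.0
G1 X22.2 Y25.7
G1 X0.0 Y25.7
G1 X0.0 Y0.0
; layer 6
G0 Z8.0
G0 X0.0 Y0.0
G1 X22.2 Y0.0
G1 X22.2 Y25.7
G1 X0.0 Y25.7
G1 X0.0 Y0.0
; layer 7
G0 Z9.4
G0 X0.0 Y0.0
G1 X22.2 Y0.0
G1 X22.2 Y25.7
G1 X0.0 Y25.7
G1 X0.0 Y0.0
; layer 8
G0 Z10.7
G0 X0.0 Y0.0
G1 X22.2 Y0.0
G1 X22.2 Y25.7
G1 X0.0 Y25.7
G1 X0.0 Y0.0
M2 ; end

The solid is a rectangular box, roughly 22.2 × 25.7 mm footprint and 10.7 mm tall. Slicing at Δz = 1.3 mm — 8 equal slices spanning the solid's height, so layer i sits at z = i·h/8 — gives 8 non-empty perimeters. Each is a 4-segment closed polygon; G0 lifts to the layer z and rapids to the start vertex, then G1 traces the edges.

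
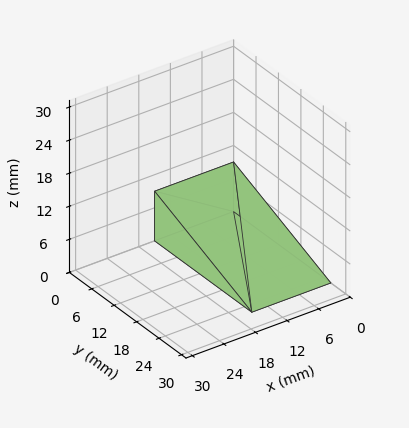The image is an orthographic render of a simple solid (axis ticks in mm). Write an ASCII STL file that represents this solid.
Reading the render: the shape is a wedge (ramp): 15 × 26 mm base, rising to 9 mm along the y=0 edge and sloping linearly to z=0 at y=26 (dimensions read to the nearest mm from the axis ticks). For the STL, each face is triangulated and given an outward normal.

solid part
  facet normal 0.0000 0.0000 -1.0000
    outer loop
      vertex 15.000 26.000 0.000
      vertex 15.000 0.000 0.000
      vertex 0.000 0.000 0.000
    endloop
  endfacet
  facet normal 0.0000 0.0000 -1.0000
    outer loop
      vertex 0.000 26.000 0.000
      vertex 15.000 26.000 0.000
      vertex 0.000 0.000 0.000
    endloop
  endfacet
  facet normal 0.0000 -1.0000 0.0000
    outer loop
      vertex 0.000 0.000 0.000
      vertex 15.000 0.000 0.000
      vertex 15.000 0.000 9.000
    endloop
  endfacet
  facet normal 0.0000 -1.0000 0.0000
    outer loop
      vertex 0.000 0.000 0.000
      vertex 15.000 0.000 9.000
      vertex 0.000 0.000 9.000
    endloop
  endfacet
  facet normal 0.0000 0.3271 0.9450
    outer loop
      vertex 0.000 0.000 9.000
      vertex 15.000 0.000 9.000
      vertex 15.000 26.000 0.000
    endloop
  endfacet
  facet normal 0.0000 0.3271 0.9450
    outer loop
      vertex 0.000 0.000 9.000
      vertex 15.000 26.000 0.000
      vertex 0.000 26.000 0.000
    endloop
  endfacet
  facet normal -1.0000 0.0000 0.0000
    outer loop
      vertex 0.000 0.000 9.000
      vertex 0.000 26.000 0.000
      vertex 0.000 0.000 0.000
    endloop
  endfacet
  facet normal 1.0000 0.0000 0.0000
    outer loop
      vertex 15.000 0.000 0.000
      vertex 15.000 26.000 0.000
      vertex 15.000 0.000 9.000
    endloop
  endfacet
endsolid part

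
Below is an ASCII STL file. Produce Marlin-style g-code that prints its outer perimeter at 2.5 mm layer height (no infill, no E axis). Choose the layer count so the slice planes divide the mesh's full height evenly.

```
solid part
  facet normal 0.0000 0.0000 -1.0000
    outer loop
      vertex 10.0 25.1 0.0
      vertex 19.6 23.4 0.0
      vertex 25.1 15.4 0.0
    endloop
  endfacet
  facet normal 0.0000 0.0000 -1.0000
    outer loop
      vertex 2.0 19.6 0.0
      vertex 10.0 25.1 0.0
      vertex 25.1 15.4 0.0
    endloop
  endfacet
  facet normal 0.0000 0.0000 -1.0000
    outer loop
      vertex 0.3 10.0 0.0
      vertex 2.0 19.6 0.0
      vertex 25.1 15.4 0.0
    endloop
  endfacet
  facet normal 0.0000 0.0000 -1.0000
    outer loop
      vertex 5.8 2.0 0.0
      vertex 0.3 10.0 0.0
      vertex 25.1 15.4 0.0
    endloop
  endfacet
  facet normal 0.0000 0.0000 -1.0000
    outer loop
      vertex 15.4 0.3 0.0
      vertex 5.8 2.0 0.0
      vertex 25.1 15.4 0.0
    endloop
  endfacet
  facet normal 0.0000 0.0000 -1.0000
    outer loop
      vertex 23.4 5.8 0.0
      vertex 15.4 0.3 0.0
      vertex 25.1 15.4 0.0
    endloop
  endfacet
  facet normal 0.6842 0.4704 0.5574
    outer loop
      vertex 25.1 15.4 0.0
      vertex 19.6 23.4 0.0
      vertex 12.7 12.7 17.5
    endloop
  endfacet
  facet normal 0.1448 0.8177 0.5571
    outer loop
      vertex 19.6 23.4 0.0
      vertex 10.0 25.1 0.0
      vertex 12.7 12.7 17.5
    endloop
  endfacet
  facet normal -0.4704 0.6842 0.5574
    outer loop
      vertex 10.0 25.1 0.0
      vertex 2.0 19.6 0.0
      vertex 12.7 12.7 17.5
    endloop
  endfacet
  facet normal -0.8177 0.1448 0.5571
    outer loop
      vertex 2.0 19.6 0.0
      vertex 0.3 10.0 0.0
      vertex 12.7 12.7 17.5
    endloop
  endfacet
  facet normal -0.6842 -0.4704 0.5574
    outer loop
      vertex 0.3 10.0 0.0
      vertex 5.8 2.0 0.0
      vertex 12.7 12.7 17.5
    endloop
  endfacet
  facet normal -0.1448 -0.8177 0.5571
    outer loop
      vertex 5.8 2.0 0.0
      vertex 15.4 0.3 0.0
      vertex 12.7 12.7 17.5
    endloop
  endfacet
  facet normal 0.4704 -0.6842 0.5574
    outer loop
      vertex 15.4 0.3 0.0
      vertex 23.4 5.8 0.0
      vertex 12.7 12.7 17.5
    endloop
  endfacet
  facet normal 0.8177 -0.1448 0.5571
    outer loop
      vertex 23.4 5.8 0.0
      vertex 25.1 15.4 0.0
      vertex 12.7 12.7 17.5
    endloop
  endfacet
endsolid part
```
; perimeter-only toolpath
G21 ; units = mm
G90 ; absolute positioning
G28 ; home
; layer 1
G0 Z2.5
G0 X23.3 Y15.0
G1 X18.6 Y21.9
G1 X10.4 Y23.3
G1 X3.5 Y18.6
G1 X2.1 Y10.4
G1 X6.8 Y3.5
G1 X15.0 Y2.1
G1 X21.9 Y6.8
G1 X23.3 Y15.0
; layer 2
G0 Z5.0
G0 X21.6 Y14.6
G1 X17.6 Y20.3
G1 X10.8 Y21.6
G1 X5.1 Y17.6
G1 X3.8 Y10.8
G1 X7.8 Y5.1
G1 X14.6 Y3.8
G1 X20.3 Y7.8
G1 X21.6 Y14.6
; layer 3
G0 Z7.5
G0 X19.8 Y14.2
G1 X16.6 Y18.8
G1 X11.2 Y19.8
G1 X6.6 Y16.6
G1 X5.6 Y11.2
G1 X8.8 Y6.6
G1 X14.2 Y5.6
G1 X18.8 Y8.8
G1 X19.8 Y14.2
; layer 4
G0 Z10.0
G0 X18.0 Y13.9
G1 X15.7 Y17.3
G1 X11.5 Y18.0
G1 X8.1 Y15.7
G1 X7.4 Y11.5
G1 X9.7 Y8.1
G1 X13.9 Y7.4
G1 X17.3 Y9.7
G1 X18.0 Y13.9
; layer 5
G0 Z12.5
G0 X16.2 Y13.5
G1 X14.7 Y15.8
G1 X11.9 Y16.2
G1 X9.6 Y14.7
G1 X9.2 Y11.9
G1 X10.7 Y9.6
G1 X13.5 Y9.2
G1 X15.8 Y10.7
G1 X16.2 Y13.5
; layer 6
G0 Z15.0
G0 X14.5 Y13.1
G1 X13.7 Y14.2
G1 X12.3 Y14.5
G1 X11.2 Y13.7
G1 X10.9 Y12.3
G1 X11.7 Y11.2
G1 X13.1 Y10.9
G1 X14.2 Y11.7
G1 X14.5 Y13.1
M2 ; end

The solid is a regular 8-sided pyramid, base circumscribed radius ≈ 12.7 mm, apex at z ≈ 17.5 mm. Slicing at Δz = 2.5 mm — 7 equal slices spanning the solid's height, so layer i sits at z = i·h/7 — gives 6 non-empty perimeters. Each is a 8-segment closed polygon; G0 lifts to the layer z and rapids to the start vertex, then G1 traces the edges. The cross-section shrinks linearly with z (the slice at the apex is degenerate and omitted).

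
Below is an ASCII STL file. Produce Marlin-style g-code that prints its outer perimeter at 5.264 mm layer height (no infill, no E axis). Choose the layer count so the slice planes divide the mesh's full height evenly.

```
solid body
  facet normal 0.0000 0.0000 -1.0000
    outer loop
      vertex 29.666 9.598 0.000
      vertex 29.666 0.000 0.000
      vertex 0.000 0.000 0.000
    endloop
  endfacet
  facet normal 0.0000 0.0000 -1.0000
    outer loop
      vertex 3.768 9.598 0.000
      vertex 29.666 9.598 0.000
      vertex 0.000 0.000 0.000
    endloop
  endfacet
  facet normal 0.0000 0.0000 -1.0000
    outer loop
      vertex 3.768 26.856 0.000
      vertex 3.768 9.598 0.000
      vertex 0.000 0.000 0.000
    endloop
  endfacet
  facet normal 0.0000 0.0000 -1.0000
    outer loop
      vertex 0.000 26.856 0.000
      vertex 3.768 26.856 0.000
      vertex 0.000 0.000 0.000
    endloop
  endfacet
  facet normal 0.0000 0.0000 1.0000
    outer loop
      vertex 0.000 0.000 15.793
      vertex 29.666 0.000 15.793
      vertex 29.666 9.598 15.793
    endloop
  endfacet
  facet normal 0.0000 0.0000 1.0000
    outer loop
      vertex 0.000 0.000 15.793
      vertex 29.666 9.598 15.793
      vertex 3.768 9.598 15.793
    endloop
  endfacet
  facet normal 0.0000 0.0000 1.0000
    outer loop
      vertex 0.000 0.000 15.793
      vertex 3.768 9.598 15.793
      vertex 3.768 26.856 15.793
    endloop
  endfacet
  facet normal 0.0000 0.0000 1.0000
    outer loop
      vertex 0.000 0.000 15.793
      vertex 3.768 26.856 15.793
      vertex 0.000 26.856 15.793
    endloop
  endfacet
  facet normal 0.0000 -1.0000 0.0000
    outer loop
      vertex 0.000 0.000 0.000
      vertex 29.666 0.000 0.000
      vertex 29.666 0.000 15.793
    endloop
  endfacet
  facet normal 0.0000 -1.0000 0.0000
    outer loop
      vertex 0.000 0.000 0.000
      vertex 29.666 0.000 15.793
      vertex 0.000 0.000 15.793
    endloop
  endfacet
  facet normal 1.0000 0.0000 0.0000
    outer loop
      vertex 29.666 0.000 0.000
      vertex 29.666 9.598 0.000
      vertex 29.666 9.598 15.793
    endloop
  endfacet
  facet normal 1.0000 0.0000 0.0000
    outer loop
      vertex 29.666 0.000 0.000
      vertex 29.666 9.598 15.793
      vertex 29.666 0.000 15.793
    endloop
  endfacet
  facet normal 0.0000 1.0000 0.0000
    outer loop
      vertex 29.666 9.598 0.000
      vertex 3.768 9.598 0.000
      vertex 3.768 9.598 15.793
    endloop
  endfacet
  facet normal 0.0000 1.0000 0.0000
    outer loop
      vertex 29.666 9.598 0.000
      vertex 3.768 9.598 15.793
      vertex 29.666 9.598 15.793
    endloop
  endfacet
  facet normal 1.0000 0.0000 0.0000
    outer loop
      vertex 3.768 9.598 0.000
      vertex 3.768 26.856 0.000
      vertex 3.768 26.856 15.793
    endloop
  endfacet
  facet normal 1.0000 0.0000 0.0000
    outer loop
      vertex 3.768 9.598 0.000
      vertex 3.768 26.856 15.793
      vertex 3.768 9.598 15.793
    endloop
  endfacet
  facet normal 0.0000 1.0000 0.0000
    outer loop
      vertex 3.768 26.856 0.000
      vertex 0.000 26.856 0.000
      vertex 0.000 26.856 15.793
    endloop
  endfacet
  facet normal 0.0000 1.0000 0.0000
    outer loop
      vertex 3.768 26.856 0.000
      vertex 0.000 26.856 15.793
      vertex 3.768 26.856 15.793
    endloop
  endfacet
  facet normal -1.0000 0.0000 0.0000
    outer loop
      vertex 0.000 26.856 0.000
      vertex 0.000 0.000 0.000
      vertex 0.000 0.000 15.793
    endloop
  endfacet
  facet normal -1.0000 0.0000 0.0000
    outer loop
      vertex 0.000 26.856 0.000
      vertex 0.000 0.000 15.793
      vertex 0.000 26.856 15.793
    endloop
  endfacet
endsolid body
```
; perimeter-only toolpath
G21 ; units = mm
G90 ; absolute positioning
G28 ; home
; layer 1
G0 Z5.264
G0 X0.000 Y0.000
G1 X29.666 Y0.000
G1 X29.666 Y9.598
G1 X3.768 Y9.598
G1 X3.768 Y26.856
G1 X0.000 Y26.856
G1 X0.000 Y0.000
; layer 2
G0 Z10.529
G0 X0.000 Y0.000
G1 X29.666 Y0.000
G1 X29.666 Y9.598
G1 X3.768 Y9.598
G1 X3.768 Y26.856
G1 X0.000 Y26.856
G1 X0.000 Y0.000
; layer 3
G0 Z15.793
G0 X0.000 Y0.000
G1 X29.666 Y0.000
G1 X29.666 Y9.598
G1 X3.768 Y9.598
G1 X3.768 Y26.856
G1 X0.000 Y26.856
G1 X0.000 Y0.000
M2 ; end

The solid is an L-shaped prism: outer 29.7 × 26.9 mm, arm thicknesses ≈ 9.6 mm (horizontal) and 3.77 mm (vertical), extruded 15.8 mm in z. Slicing at Δz = 5.264 mm — 3 equal slices spanning the solid's height, so layer i sits at z = i·h/3 — gives 3 non-empty perimeters. Each is a 6-segment closed polygon; G0 lifts to the layer z and rapids to the start vertex, then G1 traces the edges.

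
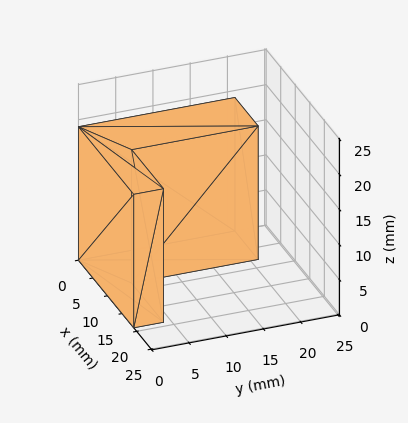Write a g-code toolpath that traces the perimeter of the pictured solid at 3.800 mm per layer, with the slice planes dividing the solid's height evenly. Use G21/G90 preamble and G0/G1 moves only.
Reading the render: the shape is an L-shaped prism: outer 19 × 21 mm, arm thicknesses ≈ 4 mm (horizontal) and 8 mm (vertical), extruded 19 mm in z (dimensions read to the nearest mm from the axis ticks). For the g-code, the solid's height is divided into equal slices at the stated Δz and each level perimeter traced with G1 moves after a G0 lift.

; perimeter-only toolpath
G21 ; units = mm
G90 ; absolute positioning
G28 ; home
; layer 1
G0 Z3.800
G0 X0.000 Y0.000
G1 X19.000 Y0.000
G1 X19.000 Y4.000
G1 X8.000 Y4.000
G1 X8.000 Y21.000
G1 X0.000 Y21.000
G1 X0.000 Y0.000
; layer 2
G0 Z7.600
G0 X0.000 Y0.000
G1 X19.000 Y0.000
G1 X19.000 Y4.000
G1 X8.000 Y4.000
G1 X8.000 Y21.000
G1 X0.000 Y21.000
G1 X0.000 Y0.000
; layer 3
G0 Z11.400
G0 X0.000 Y0.000
G1 X19.000 Y0.000
G1 X19.000 Y4.000
G1 X8.000 Y4.000
G1 X8.000 Y21.000
G1 X0.000 Y21.000
G1 X0.000 Y0.000
; layer 4
G0 Z15.200
G0 X0.000 Y0.000
G1 X19.000 Y0.000
G1 X19.000 Y4.000
G1 X8.000 Y4.000
G1 X8.000 Y21.000
G1 X0.000 Y21.000
G1 X0.000 Y0.000
; layer 5
G0 Z19.000
G0 X0.000 Y0.000
G1 X19.000 Y0.000
G1 X19.000 Y4.000
G1 X8.000 Y4.000
G1 X8.000 Y21.000
G1 X0.000 Y21.000
G1 X0.000 Y0.000
M2 ; end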